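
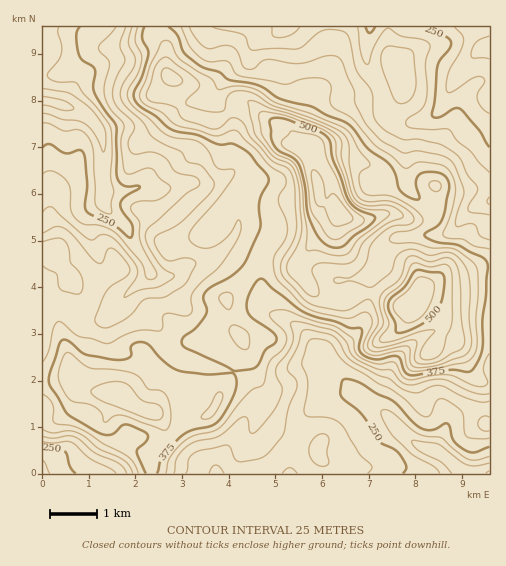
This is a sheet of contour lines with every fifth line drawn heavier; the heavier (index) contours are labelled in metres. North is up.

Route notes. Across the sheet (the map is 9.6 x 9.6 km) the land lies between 170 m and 565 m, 345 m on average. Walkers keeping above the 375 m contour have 31.6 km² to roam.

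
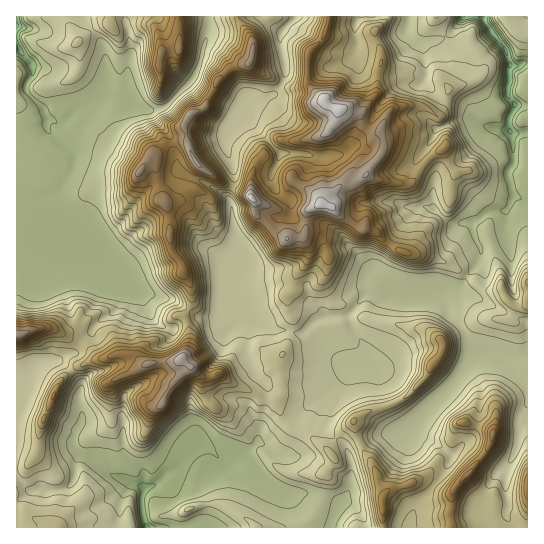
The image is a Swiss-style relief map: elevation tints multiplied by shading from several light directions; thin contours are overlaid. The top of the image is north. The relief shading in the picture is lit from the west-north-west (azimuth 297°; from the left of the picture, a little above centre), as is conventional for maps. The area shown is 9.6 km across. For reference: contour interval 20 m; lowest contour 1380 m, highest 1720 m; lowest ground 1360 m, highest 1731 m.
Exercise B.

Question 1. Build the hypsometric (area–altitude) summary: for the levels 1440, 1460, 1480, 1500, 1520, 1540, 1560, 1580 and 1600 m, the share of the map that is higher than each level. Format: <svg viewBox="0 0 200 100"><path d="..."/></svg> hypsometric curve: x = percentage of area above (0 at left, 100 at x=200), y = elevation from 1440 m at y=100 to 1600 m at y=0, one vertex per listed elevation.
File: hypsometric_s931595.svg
<svg viewBox="0 0 200 100"><path d="M194 100l-28-12-27-13-27-13-22-12-18-12-15-13-12-13-9-12"/></svg>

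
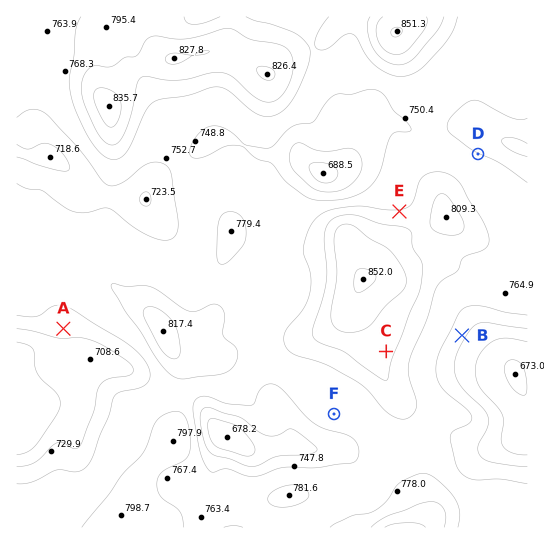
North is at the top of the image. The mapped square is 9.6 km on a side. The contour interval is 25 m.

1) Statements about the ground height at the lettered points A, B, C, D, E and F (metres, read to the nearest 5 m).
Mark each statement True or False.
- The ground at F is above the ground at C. False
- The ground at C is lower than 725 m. False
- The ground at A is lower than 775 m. True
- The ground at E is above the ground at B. True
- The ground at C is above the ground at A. True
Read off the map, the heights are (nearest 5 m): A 730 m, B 730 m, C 810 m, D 750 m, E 775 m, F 760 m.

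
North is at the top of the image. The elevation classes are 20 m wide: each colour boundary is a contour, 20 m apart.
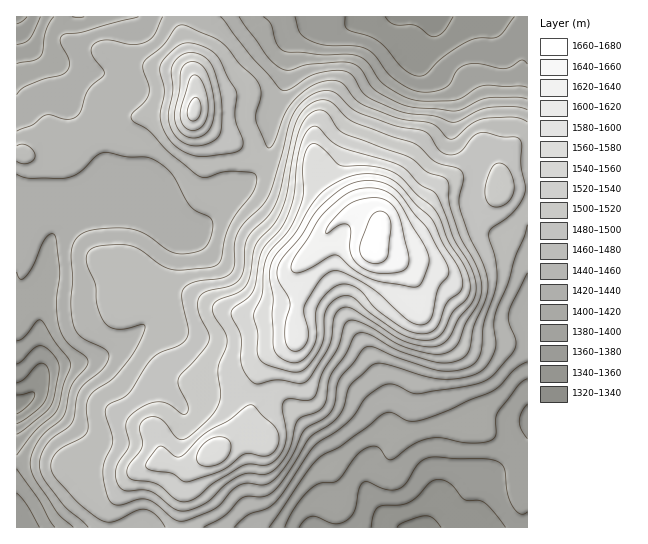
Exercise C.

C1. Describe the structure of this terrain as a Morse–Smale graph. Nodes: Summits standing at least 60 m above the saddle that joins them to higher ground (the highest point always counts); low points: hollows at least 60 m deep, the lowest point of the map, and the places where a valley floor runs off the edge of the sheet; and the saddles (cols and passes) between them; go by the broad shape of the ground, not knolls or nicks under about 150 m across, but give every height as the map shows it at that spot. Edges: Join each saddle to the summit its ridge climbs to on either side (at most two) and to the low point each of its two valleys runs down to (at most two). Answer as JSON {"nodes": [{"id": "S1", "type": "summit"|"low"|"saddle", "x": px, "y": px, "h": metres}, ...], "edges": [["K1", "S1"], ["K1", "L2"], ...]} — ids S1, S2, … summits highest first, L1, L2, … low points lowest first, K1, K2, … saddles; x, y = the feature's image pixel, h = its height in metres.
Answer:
{"nodes": [
{"id": "S1", "type": "summit", "x": 373, "y": 247, "h": 1672},
{"id": "S2", "type": "summit", "x": 194, "y": 111, "h": 1568},
{"id": "L1", "type": "low", "x": 423, "y": 527, "h": 1331},
{"id": "L2", "type": "low", "x": 17, "y": 405, "h": 1332},
{"id": "L3", "type": "low", "x": 434, "y": 17, "h": 1332},
{"id": "L4", "type": "low", "x": 17, "y": 17, "h": 1354},
{"id": "K1", "type": "saddle", "x": 263, "y": 163, "h": 1462},
{"id": "K2", "type": "saddle", "x": 94, "y": 133, "h": 1448}],
"edges": [["K1", "S1"], ["K1", "S2"], ["K1", "L3"], ["K1", "L2"], ["K2", "S1"], ["K2", "S2"], ["K2", "L2"], ["K2", "L4"]]}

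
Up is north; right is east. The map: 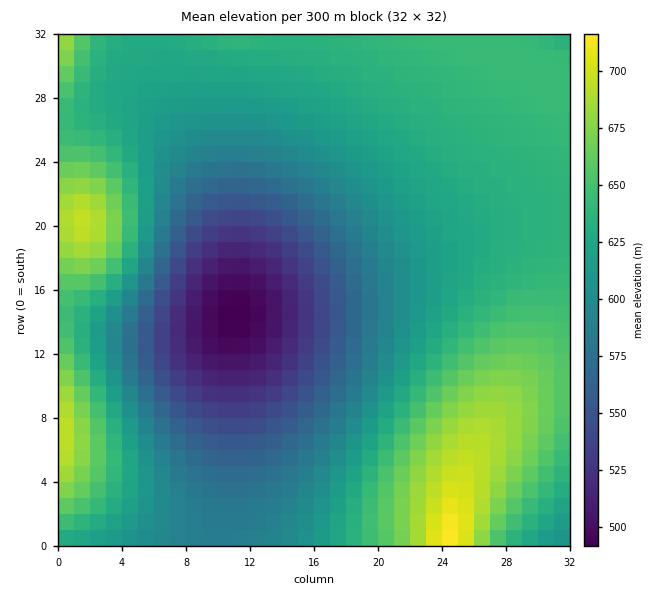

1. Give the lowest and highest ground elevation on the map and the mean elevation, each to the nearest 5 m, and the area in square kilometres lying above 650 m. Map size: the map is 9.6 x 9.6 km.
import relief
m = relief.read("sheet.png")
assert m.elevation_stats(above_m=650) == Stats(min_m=490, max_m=720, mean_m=615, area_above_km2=16.5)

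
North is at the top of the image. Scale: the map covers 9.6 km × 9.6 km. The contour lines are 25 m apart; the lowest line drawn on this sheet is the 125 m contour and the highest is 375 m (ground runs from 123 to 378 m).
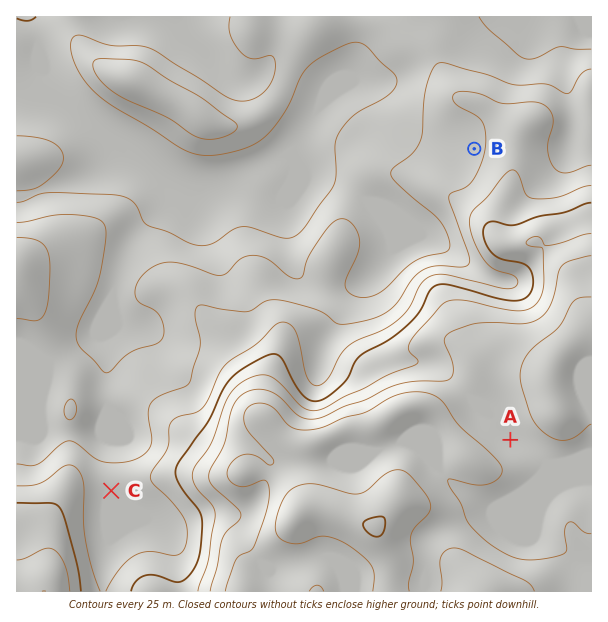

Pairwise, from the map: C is lower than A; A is higher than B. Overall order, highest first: A C B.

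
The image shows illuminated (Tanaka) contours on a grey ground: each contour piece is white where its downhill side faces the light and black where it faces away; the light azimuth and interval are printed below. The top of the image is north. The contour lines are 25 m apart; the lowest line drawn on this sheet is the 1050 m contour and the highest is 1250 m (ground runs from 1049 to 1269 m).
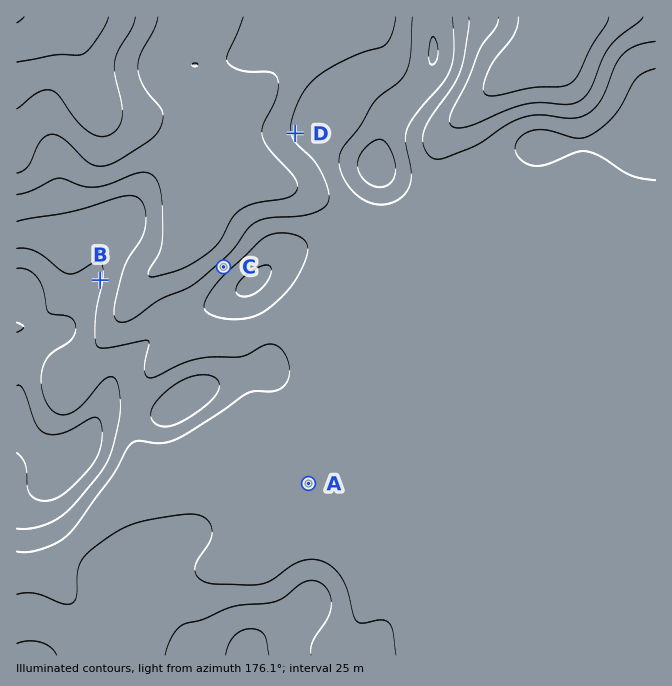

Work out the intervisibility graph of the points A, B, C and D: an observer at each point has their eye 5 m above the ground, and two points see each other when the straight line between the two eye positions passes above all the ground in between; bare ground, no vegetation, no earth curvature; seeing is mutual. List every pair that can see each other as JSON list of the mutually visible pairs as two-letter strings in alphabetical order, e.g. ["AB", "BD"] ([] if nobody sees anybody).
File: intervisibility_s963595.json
["BC", "BD", "CD"]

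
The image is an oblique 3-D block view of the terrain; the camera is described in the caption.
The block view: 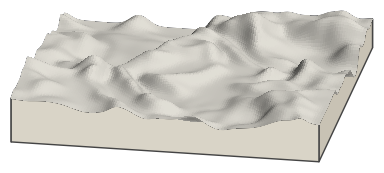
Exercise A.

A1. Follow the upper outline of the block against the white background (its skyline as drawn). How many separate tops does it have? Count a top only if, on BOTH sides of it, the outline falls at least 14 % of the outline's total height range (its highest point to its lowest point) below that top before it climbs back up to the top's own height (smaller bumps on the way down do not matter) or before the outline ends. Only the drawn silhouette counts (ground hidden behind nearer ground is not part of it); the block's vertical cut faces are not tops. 1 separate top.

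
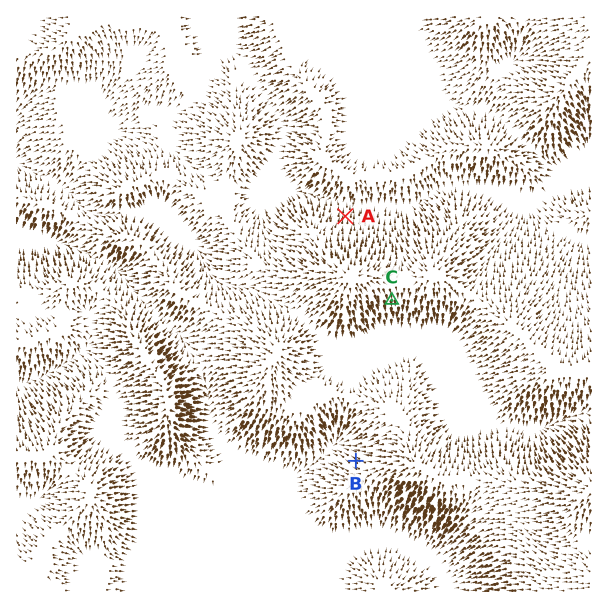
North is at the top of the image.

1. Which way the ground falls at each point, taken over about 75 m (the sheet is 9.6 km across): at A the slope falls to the N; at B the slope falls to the NW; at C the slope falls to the S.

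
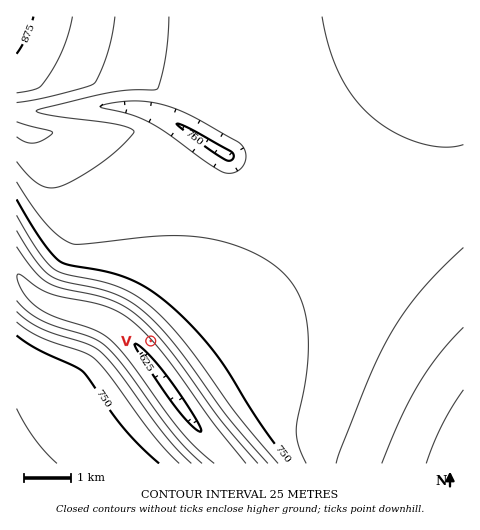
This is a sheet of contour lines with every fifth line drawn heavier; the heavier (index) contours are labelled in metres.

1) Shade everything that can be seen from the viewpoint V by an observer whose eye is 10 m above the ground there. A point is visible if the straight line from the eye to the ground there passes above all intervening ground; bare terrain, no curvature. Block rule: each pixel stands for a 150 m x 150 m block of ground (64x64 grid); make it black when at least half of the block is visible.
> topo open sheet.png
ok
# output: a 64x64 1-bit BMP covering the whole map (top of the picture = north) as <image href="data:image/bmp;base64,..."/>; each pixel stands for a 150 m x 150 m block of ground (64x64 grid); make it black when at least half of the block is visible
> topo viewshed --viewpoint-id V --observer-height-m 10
<image width="64" height="64" href="data:image/bmp;base64,Qk0+AgAAAAAAAD4AAAAoAAAAQAAAAEAAAAABAAEAAAAAAAACAAATCwAAEwsAAAIAAAAAAAAA////AAAAAAAAAA//AAAAAAAAH/4AAAAAAAAf/gAAAAAAAD/8AAAAAAAAf/gAAAAAAAB/+AAAAAAAAP/8AAAAAAAB//wAAAAAAAH//AAAAAAAA//8AAAAAAAH//gAAAAAAAf/8AAAAAAAD//gAAAAAAAf/+AAAAAAAD//wAAAAAAAf/+AAAAAABn//wAAAAAA///+AAAAAAD///4AAAAAAP///AAAAAAA///4AAAAAAD///AAAAAAAP//4AAAAAAA///AAAAAAAD//8AAAAAAAMf/gAAAAAAAB/4AAAAAAAAD/AAAAAAAAAHgAAAAAAAAAAAAAAAAAAAAAAAAAAAAAAAAAAAAAAAAAAAAAAAAAAAAAAAAAAAAAAAAAAAAAAAAAAAAAAAAAAAAAAAAAAAAAAAAAAAAAAAAAAAAAAAAAAAAAAAAAAAAAAAAAAAAAAAAAAAAAAAAAAAAAAAAAAAAAAAAAAAAAAAAAAAAAAAAAAAAAAAAAAAAAAAAAAAAAAAAAAAAAAAAAAAAAAAAAAAAAAAAAAAAAAAAAAAAAAAAAAAAAAAAAAAAAAAAAAAAAAAAAAAAAAAAAAAAAAAAAAAAAAAAAAAAAAAAAAAAAAAAAAAAAAAAAAAAAAAAAAAAAAAAAAAAAAAAAAAAAAAAAAAAAAAAAAAAAAAAAAAAAAAAAAAAAAAAAAAAAA=="/>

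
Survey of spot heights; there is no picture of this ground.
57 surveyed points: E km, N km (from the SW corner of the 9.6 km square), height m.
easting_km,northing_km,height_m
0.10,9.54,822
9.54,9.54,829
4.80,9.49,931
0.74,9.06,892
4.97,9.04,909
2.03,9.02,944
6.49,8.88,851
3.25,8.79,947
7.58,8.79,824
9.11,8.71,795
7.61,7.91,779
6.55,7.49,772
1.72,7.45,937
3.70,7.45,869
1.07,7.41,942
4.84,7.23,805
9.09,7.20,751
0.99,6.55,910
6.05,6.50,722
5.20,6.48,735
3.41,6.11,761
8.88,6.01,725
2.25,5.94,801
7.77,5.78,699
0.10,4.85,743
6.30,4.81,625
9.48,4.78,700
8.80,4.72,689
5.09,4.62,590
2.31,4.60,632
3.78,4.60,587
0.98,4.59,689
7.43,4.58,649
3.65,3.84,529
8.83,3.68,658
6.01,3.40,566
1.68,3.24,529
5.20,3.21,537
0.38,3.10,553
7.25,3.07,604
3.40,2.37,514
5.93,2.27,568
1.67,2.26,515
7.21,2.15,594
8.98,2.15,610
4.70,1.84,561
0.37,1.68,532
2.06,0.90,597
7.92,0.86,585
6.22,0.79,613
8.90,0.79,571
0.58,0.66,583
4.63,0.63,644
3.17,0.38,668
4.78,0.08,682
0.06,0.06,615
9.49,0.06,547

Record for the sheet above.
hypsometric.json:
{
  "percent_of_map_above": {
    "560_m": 85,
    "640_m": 56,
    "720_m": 40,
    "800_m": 26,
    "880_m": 15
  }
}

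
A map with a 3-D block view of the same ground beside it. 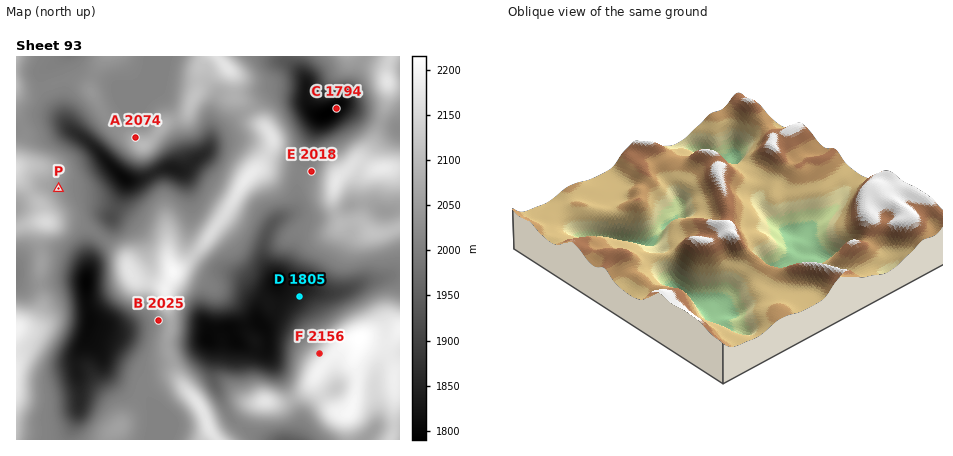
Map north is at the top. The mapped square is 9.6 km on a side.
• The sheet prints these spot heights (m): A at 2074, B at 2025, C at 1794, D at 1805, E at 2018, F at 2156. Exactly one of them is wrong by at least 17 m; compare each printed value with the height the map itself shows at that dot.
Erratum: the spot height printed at D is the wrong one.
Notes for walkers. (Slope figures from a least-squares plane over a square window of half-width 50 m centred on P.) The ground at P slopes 6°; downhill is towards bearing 88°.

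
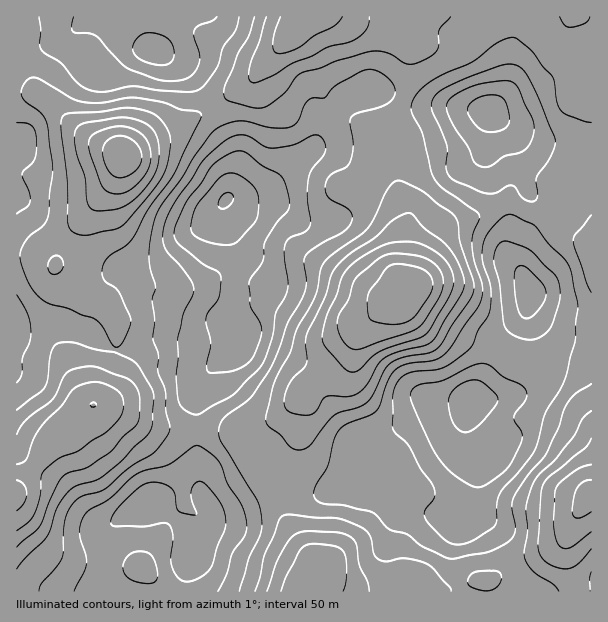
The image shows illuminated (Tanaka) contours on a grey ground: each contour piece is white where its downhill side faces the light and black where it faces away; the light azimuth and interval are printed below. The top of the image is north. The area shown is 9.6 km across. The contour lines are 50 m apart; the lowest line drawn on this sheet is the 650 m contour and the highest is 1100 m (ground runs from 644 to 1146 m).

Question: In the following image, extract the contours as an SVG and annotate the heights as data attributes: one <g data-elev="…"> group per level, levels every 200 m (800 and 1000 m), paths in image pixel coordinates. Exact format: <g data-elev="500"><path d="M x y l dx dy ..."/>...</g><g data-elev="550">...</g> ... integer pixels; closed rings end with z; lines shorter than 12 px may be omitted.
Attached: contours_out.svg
<g data-elev="800"><path d="M74 591l10-19 2-8 0-9-7-22 2-11 5-9 5-4 19-10 26-25 10-4 22-5 24-18 5-2 13 8 9 9 9 23 14 21 4 15-1 13-12 18-6 22-9 17"/><path d="M138 582l14 1 4-2 1-3 0-8-3-10-4-6-4-2-8-1-6 2-6 5-3 6 0 6 3 6z"/><path d="M452 544l-10-7-13-13-4-6 0-8 10-13-1-8-3-7-11-14-12-23-15-15 0-37 4-10 7-8 9-3 22-2 9-3 19-13 9-9 6-15 10-15 3-9-1-21-8-27 2-16 4-9 10-12 8-6 6 0 24 12 12 16 15 14 6 8 9 40-3 36-10 39-20 33-10 37-17 23-16 16-3 6-2 8 0 17-2 5-25 17-9 2z"/><path d="M194 414l-9-4-5-6-4-27 2-20 0-21 5-22 10-18 1-8-5-10-21-25-4-7-1-15 5-16 8-15 15-20 12-19 16-16 11-7 7-3 9 0 18 11 9 2 20-3 19-10 6 0 5 5 3 9-3 7-11 14-4 9-1 19 3 26-4 7-16 7-5 6-1 11 4 24 0 9-3 9-9 15-3 24-9 24-6 10-25 25-33 19z"/><path d="M530 201l-8-3-9-12-6 0-12 7-9 0-29-11-7-5-4-9 1-18 0-6-15-36 1-9 5-7 26-13 39-14 12 0 9 6 14 25 17 45-5 17-13 19 0 21-3 3z"/><path d="M217 17l-5 4-14 5-4 4 0 6 6 21-1 8-4 7-10 7-15 2-14-2-30-12-30-31-7-3-16-1-1-5 2-10"/></g><g data-elev="1000"><path d="M343 591l3-7 1-12-1-12-2-8-3-3-6-3-21-2-9 2-5 5-14 25-5 15"/><path d="M17 531l12-9 6-9 5-16 1-20 3-6 13-12 22-9 32-22 8-9 3-6 2-11-3-7-8-8-14-5-10 1-14 5-4 4-10 15-15 13-7 9-6 11-7 20-9 4"/><path d="M591 465l-15 5-19 16-2 8-1 27 2 19 2 5 5 3 4 1 5-2 19-15"/><path d="M348 371l5 1 4-1 14-14 9-6 40-13 8-6 20-33 6-15-1-8-2-7-5-8-6-6-12-8-11-4-9-1-15 0-10 3-16 9-11 7-10 9-4 8-6 18-9 19-5 23 4 10z"/><path d="M94 210l20 0 12-5 14-11 13-17 5-15 1-18-4-12-9-8-14-5-13-1-35 5-4 2-4 4-2 6 1 11 3 12 7 19 2 24 3 6z"/><path d="M280 17l-5 15-2 12 1 7 5 3 11-3 10-4 15-12 19-9 8-9"/></g>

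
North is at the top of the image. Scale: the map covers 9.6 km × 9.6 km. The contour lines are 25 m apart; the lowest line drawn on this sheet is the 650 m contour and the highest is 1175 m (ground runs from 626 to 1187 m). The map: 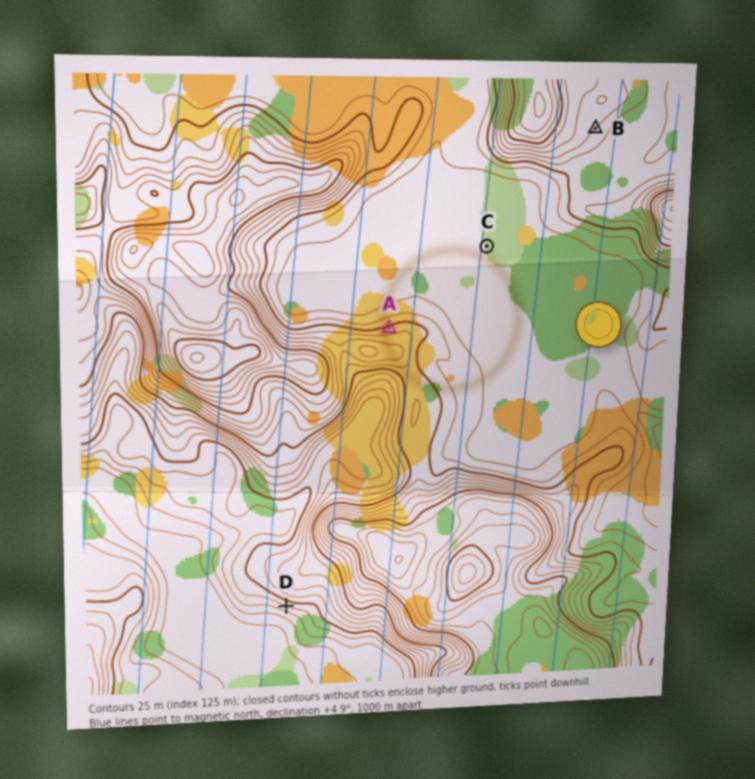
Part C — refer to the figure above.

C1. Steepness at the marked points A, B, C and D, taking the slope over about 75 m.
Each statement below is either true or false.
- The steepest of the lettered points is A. false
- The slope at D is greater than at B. true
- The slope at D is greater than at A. true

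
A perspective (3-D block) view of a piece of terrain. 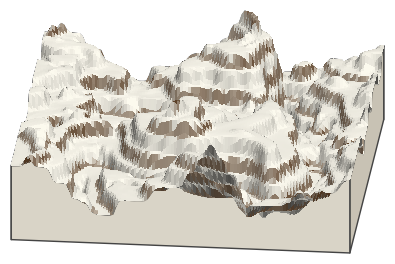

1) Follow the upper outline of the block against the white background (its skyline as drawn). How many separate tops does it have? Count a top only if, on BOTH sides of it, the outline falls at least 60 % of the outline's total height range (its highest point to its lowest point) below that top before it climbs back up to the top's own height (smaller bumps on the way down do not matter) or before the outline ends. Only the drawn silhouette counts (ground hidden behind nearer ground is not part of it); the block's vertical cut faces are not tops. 0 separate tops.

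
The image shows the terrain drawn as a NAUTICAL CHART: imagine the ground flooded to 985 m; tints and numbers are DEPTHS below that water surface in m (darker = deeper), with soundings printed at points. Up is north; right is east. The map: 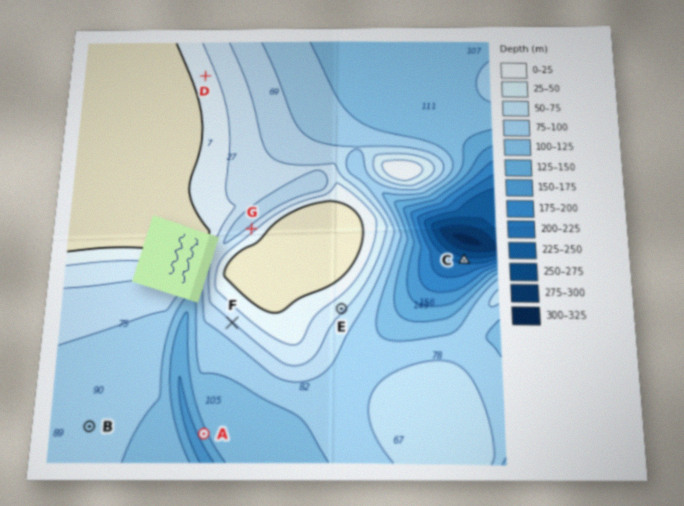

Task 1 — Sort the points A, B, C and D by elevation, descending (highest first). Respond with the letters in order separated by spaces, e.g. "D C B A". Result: D B A C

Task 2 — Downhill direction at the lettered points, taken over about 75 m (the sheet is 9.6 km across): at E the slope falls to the SE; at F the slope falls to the SW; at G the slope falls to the NW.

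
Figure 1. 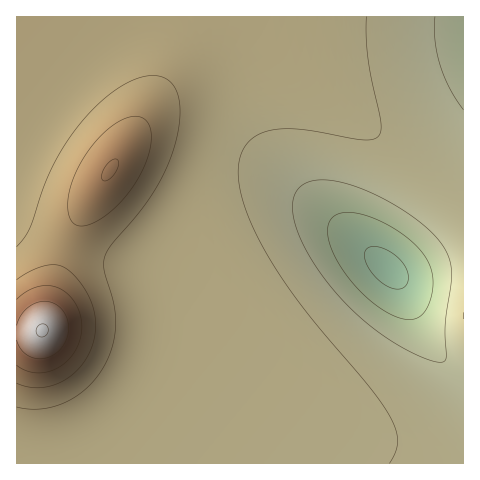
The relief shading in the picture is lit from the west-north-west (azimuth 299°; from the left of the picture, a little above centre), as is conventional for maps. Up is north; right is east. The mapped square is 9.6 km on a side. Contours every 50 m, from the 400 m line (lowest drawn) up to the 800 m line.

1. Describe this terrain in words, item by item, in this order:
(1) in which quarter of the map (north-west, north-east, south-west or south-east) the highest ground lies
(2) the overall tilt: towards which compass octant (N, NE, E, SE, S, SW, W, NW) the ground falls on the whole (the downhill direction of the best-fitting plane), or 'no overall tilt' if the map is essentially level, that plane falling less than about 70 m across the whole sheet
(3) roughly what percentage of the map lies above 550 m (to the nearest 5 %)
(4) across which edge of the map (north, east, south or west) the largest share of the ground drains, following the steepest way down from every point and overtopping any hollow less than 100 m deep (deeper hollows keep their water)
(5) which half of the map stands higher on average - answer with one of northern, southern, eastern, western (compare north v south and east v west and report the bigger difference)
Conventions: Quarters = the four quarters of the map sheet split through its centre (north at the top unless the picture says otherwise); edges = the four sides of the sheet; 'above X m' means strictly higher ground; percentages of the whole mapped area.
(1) The highest ground is in the south-west quarter.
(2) On the whole the ground falls towards the east.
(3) About 70 % of the map lies above 550 m.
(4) Drainage is mainly to the east: more ground falls towards that edge than towards any other.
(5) Taken as a whole, the western half is higher than the eastern.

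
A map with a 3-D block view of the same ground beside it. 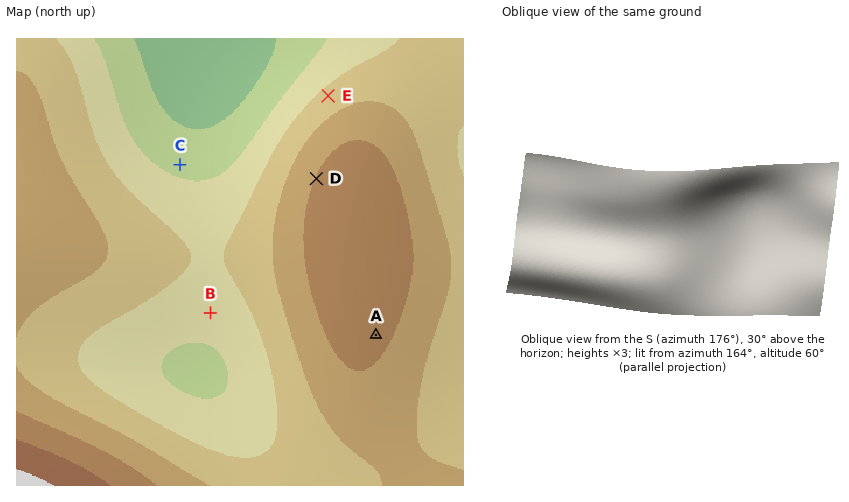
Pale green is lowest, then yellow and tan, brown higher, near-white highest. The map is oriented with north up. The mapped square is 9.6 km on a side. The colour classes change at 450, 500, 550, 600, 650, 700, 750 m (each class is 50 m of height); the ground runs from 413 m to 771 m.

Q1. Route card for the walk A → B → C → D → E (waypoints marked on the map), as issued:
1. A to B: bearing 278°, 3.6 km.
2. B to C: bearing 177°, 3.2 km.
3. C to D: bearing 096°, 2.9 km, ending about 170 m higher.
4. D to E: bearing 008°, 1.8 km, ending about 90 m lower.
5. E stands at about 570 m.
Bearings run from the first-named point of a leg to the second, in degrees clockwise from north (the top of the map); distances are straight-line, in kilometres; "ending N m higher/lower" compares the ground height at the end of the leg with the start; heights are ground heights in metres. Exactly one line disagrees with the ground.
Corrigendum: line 2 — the bearing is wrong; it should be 348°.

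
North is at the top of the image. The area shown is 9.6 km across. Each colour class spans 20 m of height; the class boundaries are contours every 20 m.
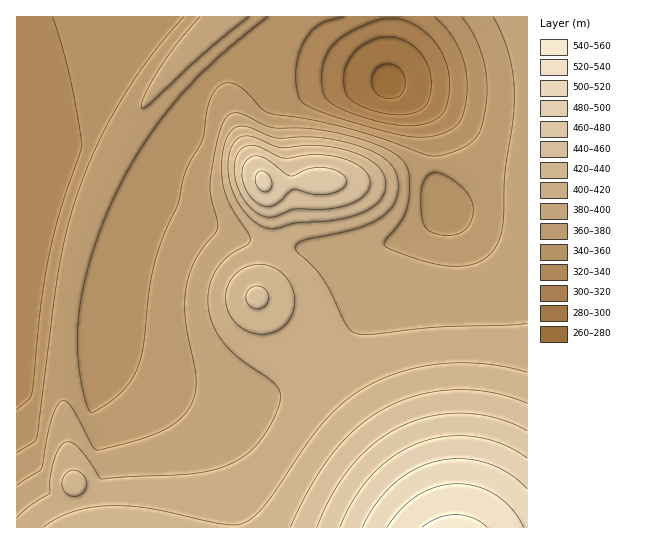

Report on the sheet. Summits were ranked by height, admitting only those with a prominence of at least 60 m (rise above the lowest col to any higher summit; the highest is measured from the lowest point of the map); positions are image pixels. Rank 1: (263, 181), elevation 485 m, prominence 81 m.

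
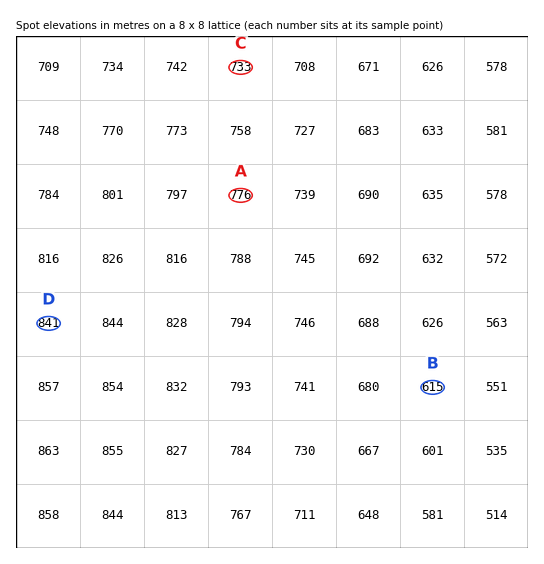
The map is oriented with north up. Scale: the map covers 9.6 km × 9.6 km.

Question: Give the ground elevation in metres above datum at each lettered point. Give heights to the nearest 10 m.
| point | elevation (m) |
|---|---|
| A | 780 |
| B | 620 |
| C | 730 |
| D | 840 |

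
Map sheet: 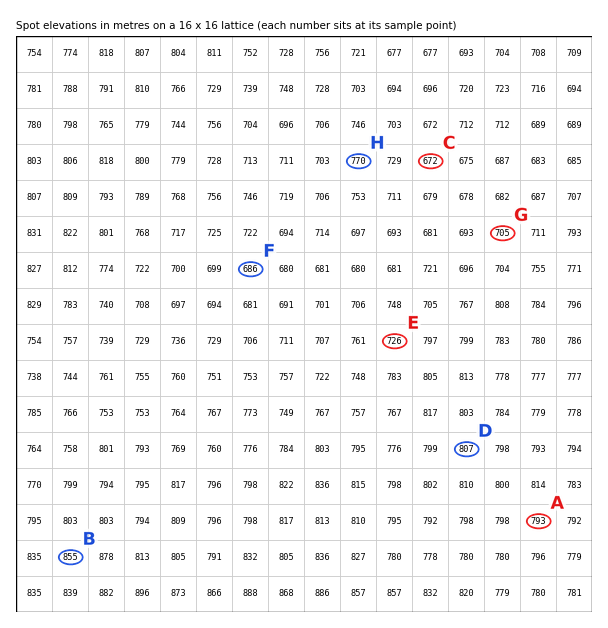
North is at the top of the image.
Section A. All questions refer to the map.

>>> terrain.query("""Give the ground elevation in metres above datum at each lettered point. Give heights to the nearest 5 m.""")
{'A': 795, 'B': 855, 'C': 670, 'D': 805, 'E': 725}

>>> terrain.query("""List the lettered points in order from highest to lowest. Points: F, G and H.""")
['H', 'G', 'F']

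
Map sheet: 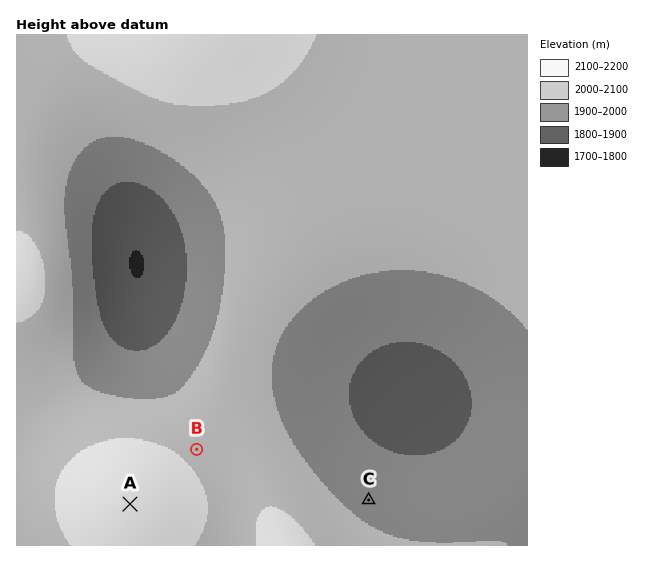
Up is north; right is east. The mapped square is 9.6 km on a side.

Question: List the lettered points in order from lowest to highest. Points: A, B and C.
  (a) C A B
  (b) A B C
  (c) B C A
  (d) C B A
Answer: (d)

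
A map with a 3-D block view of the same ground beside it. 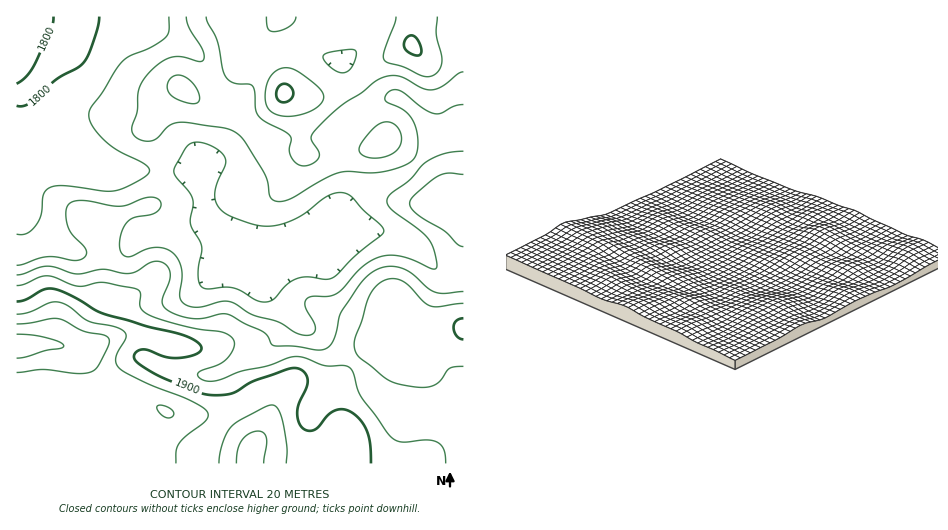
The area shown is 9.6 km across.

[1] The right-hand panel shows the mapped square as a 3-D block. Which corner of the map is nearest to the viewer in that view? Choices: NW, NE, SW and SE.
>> SE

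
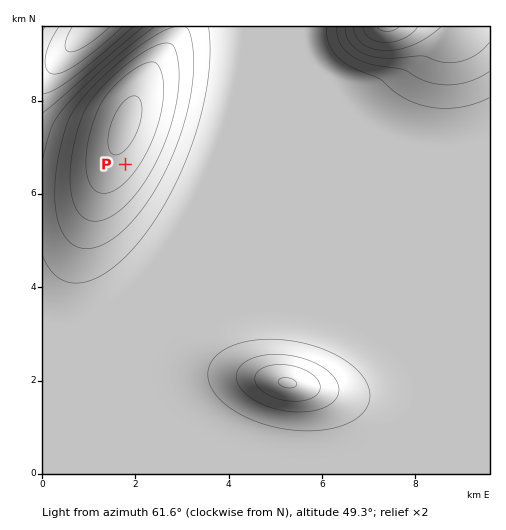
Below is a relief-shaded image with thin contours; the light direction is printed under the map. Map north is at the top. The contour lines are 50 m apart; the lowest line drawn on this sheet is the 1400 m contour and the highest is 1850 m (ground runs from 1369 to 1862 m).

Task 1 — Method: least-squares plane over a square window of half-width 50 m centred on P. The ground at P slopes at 6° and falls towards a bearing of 136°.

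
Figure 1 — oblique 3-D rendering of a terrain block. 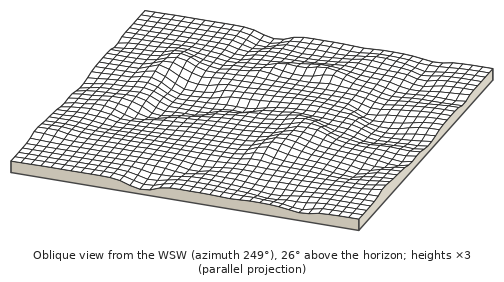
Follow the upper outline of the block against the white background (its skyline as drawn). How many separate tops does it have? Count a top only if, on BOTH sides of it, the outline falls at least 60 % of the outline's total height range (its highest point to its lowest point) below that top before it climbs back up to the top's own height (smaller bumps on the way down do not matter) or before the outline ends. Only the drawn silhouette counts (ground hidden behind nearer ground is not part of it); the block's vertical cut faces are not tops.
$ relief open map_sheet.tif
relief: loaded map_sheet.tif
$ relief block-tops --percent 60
0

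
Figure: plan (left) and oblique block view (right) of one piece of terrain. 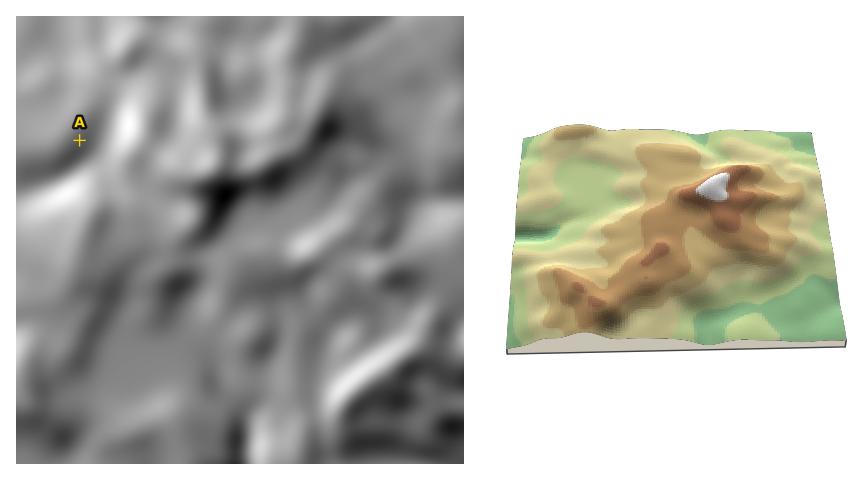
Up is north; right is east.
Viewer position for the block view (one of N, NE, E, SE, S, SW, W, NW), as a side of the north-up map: E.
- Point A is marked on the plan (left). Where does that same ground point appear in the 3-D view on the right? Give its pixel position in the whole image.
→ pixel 734 153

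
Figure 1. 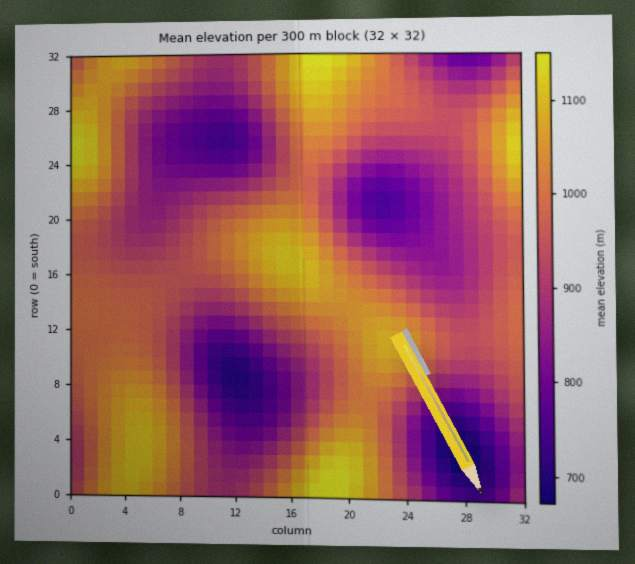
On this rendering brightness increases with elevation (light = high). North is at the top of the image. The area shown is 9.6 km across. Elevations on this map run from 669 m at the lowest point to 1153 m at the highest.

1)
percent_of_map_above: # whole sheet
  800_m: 88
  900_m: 66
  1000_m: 31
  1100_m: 6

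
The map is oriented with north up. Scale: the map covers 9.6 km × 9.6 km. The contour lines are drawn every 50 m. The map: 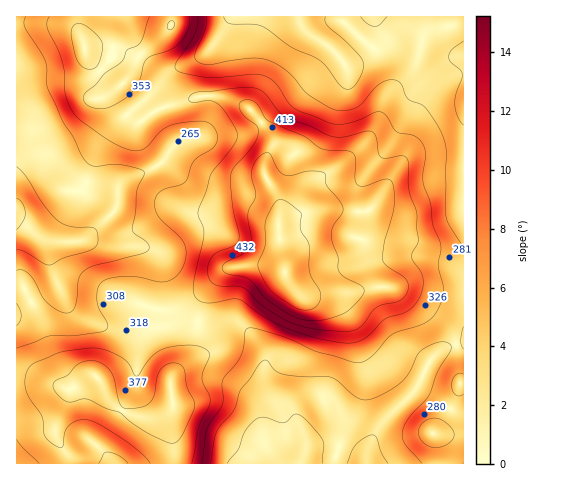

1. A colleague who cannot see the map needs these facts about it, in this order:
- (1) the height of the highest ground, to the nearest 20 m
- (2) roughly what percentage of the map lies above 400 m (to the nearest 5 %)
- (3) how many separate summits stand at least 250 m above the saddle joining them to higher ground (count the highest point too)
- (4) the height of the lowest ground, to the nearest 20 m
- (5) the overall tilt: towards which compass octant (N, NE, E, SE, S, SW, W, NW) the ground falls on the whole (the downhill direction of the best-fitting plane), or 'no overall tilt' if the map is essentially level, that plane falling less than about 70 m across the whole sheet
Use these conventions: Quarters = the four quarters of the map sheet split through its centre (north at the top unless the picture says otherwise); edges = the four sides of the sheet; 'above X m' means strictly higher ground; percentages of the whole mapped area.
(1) The highest ground is at about 540 m.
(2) About 15 % of the map lies above 400 m.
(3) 1 summit rises at least 250 m above its surroundings.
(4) The lowest point is down at roughly 140 m.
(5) On the whole the map has no overall tilt.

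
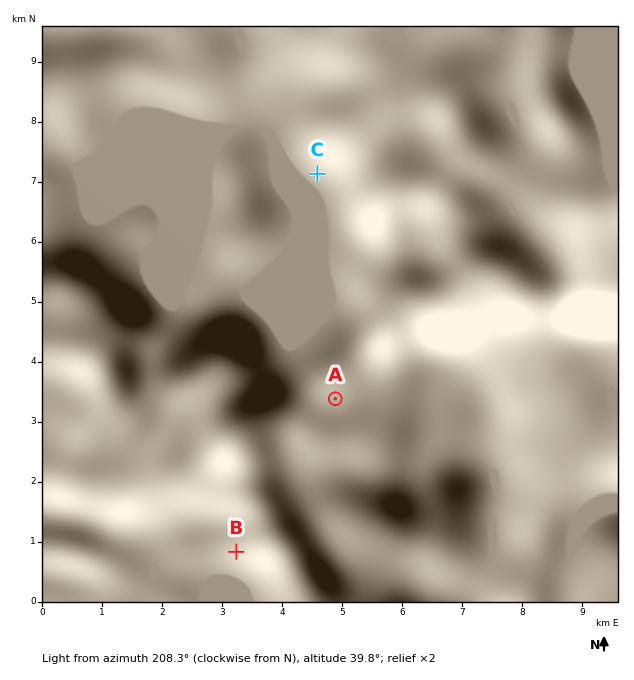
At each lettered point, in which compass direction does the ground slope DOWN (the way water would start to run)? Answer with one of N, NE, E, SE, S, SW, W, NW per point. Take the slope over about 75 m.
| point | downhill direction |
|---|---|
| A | SE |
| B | SW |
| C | SW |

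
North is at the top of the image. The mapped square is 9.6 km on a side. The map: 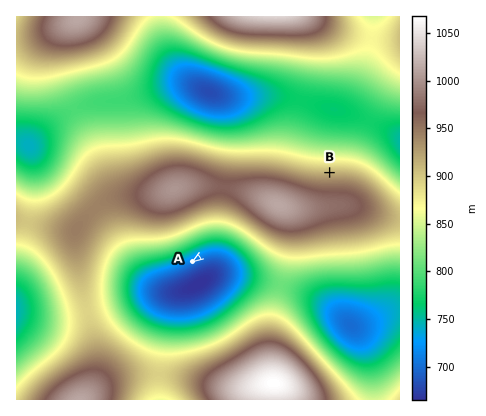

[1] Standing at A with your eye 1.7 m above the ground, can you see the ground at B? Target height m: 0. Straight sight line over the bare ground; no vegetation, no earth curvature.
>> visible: false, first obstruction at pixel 220 244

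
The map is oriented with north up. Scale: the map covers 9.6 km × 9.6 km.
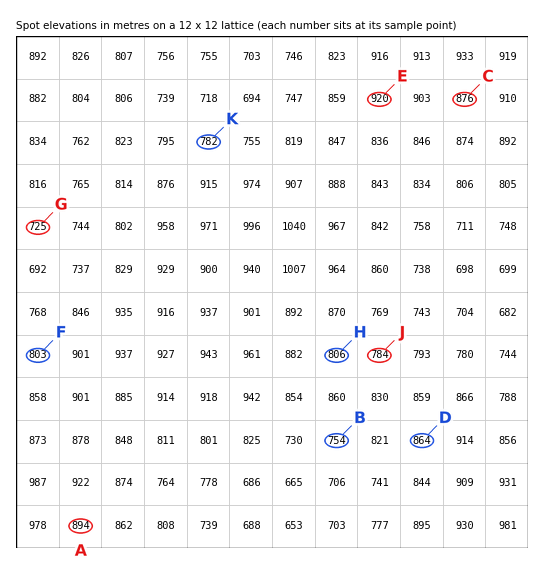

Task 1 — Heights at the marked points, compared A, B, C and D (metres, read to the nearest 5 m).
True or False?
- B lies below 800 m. True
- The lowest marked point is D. False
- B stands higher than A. False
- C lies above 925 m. False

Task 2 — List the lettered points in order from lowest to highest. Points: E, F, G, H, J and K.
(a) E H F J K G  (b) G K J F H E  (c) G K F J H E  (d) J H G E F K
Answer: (b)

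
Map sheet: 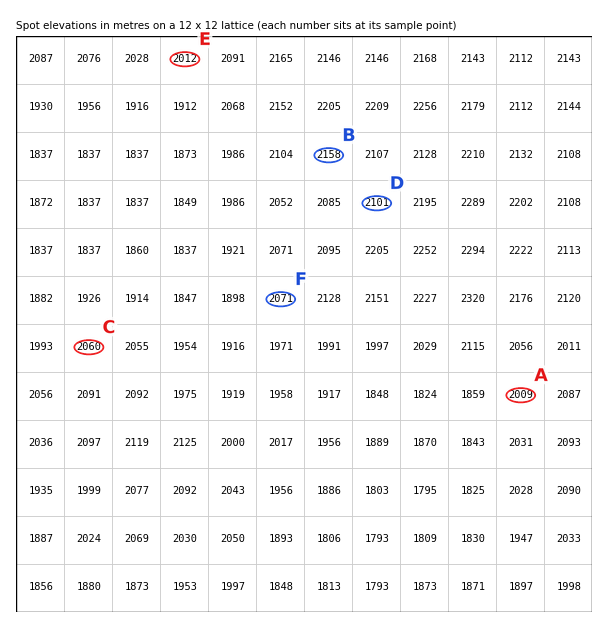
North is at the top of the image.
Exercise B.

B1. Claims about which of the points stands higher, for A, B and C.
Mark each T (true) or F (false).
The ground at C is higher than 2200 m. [F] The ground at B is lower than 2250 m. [T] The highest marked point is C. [F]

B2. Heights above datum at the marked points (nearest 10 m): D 2100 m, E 2010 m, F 2070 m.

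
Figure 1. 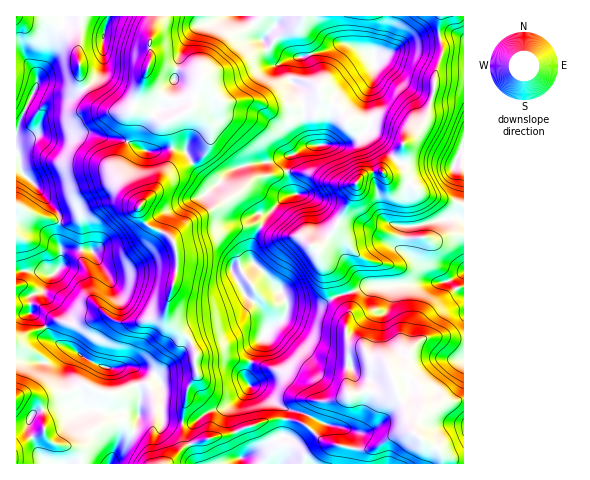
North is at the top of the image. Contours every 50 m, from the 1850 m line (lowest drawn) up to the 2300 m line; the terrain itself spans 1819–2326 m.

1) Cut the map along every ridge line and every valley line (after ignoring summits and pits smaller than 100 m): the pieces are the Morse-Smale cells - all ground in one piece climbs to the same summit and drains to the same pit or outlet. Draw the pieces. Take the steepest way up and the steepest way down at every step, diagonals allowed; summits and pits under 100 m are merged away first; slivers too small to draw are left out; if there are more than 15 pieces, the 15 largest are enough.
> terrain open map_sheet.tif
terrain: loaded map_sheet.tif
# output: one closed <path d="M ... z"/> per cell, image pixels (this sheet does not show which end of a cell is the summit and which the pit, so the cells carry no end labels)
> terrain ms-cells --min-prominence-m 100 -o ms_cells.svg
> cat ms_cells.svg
<path d="M286 171l-34 8-14 14-45 26-21 18 5 19 0 13-9 32-1 14 9 13 14 12 6 13-1 11 2 7-11 22-4 34 0 22 10-6 36-8 41-15 17-1 0-9-3-3-7-4-16-14-10-3-4-5 7-28 15-25 0-7-7-13-14-10-15-26 9-2 12-7-2-5 0-10 12-27 22-24 10-3-5-5z"/><path d="M246 16l-91 1-5 23 0 22-20 50 2 19-13 34 1 10 3 7 17 24 28-31 33-18 8-10 2-21-9-11-11-6 10-30 23 23 31-2 14 7 34-2-6-17-7-7-2-6-1-8 4-8-15 5-10-15-6-17z"/><path d="M440 16l-193 1 13 15 6 17 10 15 15-5-4 8 1 8 2 6 7 7 7 18 12-5 5-5 2 4 14 6 11 15 29-1 25 8 2 4 0 11 18-18 12-31 1-19 7-20 0-12-4-11z"/><path d="M116 199l-25 6-9 5-6 8-7 3-10 1-2 17 5 11 0 14-3 5-11 9-5 12-13 7 0 16 8 4 7 9 11-6 22 4 26-9 13 7 16 1 26-6 6-5 12-43 0-13-3-14-7-8-19-8-4-4-5-16z"/><path d="M381 171l-14 3-8 5-23 48-9 12-8 8-4 1 4 9 21 17 11 18 18-6 77-4 10-6-1 4 1 7 7 8 1-91-40-10-18-14-18-3z"/><path d="M364 351l-9 1-7 4-2 21 2 18-1 1-15 5-14 0-13 23-12-4-7 0-3 16-42 22-1 5 201 1 1-11-2-4-19-9-7-8 8-23 0-12-4-13-9-8-16 3-5-15-4-4-13-2z"/><path d="M201 79l-10 30 11 6 9 11-2 21-8 10-33 18-30 33 6 14 4 4 19 8 5 5 17-18 46-25 17-17 33-7 3-14 3-3 17-9 6-1-5-5-5-15 0-17-2-2-33 1-14-7-31 2z"/><path d="M85 88l-15 8-14 2-9 0-13-6-18 39 0 33 5 2 2 8 14 13 21 26 1 8 3 1 14-4 6-8 23-10 11-1 24 7-17-24-4-13 1-9 12-29 0-21-15 2-12-3-13-11z"/><path d="M297 171l-10 1 3 17 5 5-10 3-17 17-14 24-3 10 0 10 2 5-12 7-9 2 15 26 9 5 10 12 2 6-1 9 17-12 4-13 32 0 13-7-3-7-4-20-9-21-5-4 7 1 12-13 25-46-1-4-25-1-19-9z"/><path d="M334 298l-14 7-32 0-4 13-18 14-13 21-7 28 4 5 10 3 16 14 7 4 3 3 0 10 7 0 12 4 13-23 19-1 11-5-2-12 2-27 3-3 13-2 1-2-5-4-9-1-4-4 0-26z"/><path d="M137 385l-24 9-10-1-21-8-12 7-15 1-8 3-9 0-5-2-15 2-2 2 0 65 93 1 6-13 13-10 9-16 3-30z"/><path d="M455 277l-9 5-77 4-16 5-2 2 1 8-2 14-4 8 1 17 4 4 11 2 9 12 13 2 4 4 4 11 8-3 6-5 6-19 13-10 22-1 16 3 1-45-8-8z"/><path d="M463 16l-22 0-1 2-2 14 4 11 0 12-7 20-1 19-6 19-8 16-17 15 3 15-3 9-5 4-12 3 5 3 15 2 18 14 36 10 4-1z"/><path d="M321 96l-5 5-13 5 1 19 5 15 5 5-6 1-17 9-3 3-1 13 24 3 25 10 19 0 12-10 9-3 6 1 17-19 5-14-1-9-8-6-18-4-29 1-11-15-14-6z"/><path d="M179 331l-1 10-13 13-10 20 6 8-13 5-7 6-4 32-9 16-13 10-5 13 57 0 15-16 0-21 4-34 11-22-2-7 0-15-5-9z"/>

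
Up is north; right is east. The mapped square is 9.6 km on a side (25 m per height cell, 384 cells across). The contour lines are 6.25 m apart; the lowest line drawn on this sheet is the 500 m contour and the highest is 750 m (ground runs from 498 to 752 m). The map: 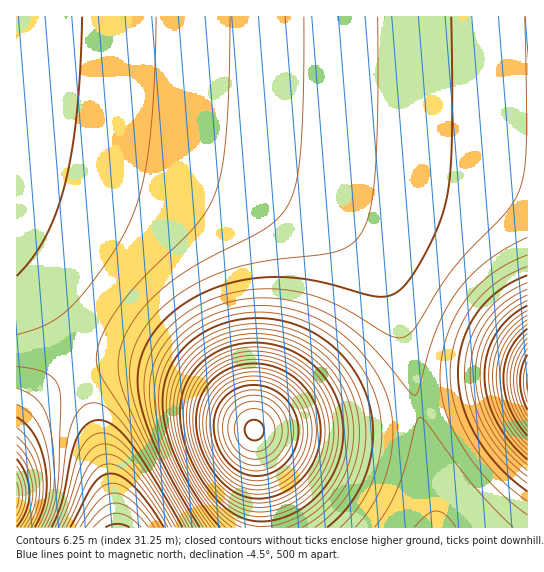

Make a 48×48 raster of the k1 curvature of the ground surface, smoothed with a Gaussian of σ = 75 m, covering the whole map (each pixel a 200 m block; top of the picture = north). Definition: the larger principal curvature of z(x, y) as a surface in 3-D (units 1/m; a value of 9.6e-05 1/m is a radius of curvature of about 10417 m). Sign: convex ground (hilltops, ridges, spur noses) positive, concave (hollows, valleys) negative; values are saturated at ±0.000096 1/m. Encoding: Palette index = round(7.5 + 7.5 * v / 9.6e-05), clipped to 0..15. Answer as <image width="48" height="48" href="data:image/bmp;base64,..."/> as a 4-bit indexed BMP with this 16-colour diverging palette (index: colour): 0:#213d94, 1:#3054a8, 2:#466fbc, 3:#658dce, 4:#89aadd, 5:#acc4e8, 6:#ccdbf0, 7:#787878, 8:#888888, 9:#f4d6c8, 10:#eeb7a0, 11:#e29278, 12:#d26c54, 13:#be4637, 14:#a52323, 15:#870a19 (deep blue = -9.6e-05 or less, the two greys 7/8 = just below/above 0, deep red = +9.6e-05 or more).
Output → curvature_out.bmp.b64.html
<image width="48" height="48" href="data:image/bmp;base64,Qk32BAAAAAAAAHYAAAAoAAAAMAAAADAAAAABAAQAAAAAAIAEAAATCwAAEwsAABAAAAAAAAAAlD0hAKhUMAC8b0YAzo1lAN2qiQDoxKwA8NvMAHh4eACIiIgAyNb0AKC37gB4kuIAVGzSADdGvgAjI6UAGQqHAP3Lqph3d3ZnnO/+3LqqmZmIiIh3d3eIiP/supiHd3d3nO//7cu6qZmIiIh3d3iIiP/tuph3d3d4rO//7cy7qpmYiIh3d3iIiP/tuph3d4iJrO///tzLuqmZiIh3d4iIiP/suph3eIiZrf///u3Mu6mZiIh3d4iIme7cuZiIiImavf///+3cu6qZiIh3eIiJmd3cupiIiJqrvf////7cy6qZiIiIiIiZmszLupiImaq83f////7dy7qZmIiIiImZq7zLupmZmqvN3v////7ty7qZmIiIiJmau7u7qpmZqrzN7/////7ty7qpmIiIiJmrvKq6qpmaqrze//////7ty7qZmIiIiZqrzZqqqpmaq7ze7////+7dy7qZmIiImZq83pmqqZmaq7ze7////+7cy6qZmIiImaq875mZmZmaq7zN7u/+7u3Mu6qZiIiImavN74iZmZmZqrvM3e7u3dzLuqmZiIiImavN74iIiJmZmqu8zN3d3My7qqmYiIiImavN74iIiIiZmaq7vMzMzLu6qpmIiIiImavN74iIiIiImZqqu7u7u7uqqZmIiIiImavN7oiIiIiIiZmaqqqqqqqpmZiIiHiIiaq83YiIeIiIiJmZmaqqqqmZmYiIh3eIiZq7zId3d3iIiIiZmZmZmZmZmIiId3eIiZmqu3d3d3eIiIiIiZmZmZmYiIiId3eIiJmaqnd3d3eIiIiIiIiIiIiIiIiHd3d4iImZqnd3d3d4iIiIiIiIiIiIiIiHd3d4iIiZmXd3d3d4iIiIiIiIiIiIiIiHd3d4iIiImXd3d3d3iIiIiIiIiIiIiIh3d3d4iIiIiHd3d3d3eIiIiIiIiIiIiIh3d3d4iIiIiHd3d3d3eIiIiIiIiIiIiIh3d3d4iIiIiId3d3d3d4iIiIiIiIiIiIh3d3d4iIiIiIh3d3d3d3iIiIiIiIiIiIh3d3d4iIiIiIh3d3d3d3eIiIiIiIiIiIh3d3d3iIiIiIiHd3d3d3d4iIiIiIiIiIh3d3d3iIiIiIiId3d3d3d3iIiIiIiIiIh3d3d3eIiIiIiIh3d3d3d3eIiIiIiIiIh3d3d3d4iIiIiIiId3d3d3eIiIiIiIiIiHd3d3d3iIiIiIiIiHd3d3d4iIiIiIiIiHd3d3d3eIiIiIiIiIh3d3eIiIiIiIiIiId3d3d3d3iIiIiIiIiIiIiIiIiIiIiIiIiHd3d3d3eIiIiIiIiIiIiIiIiIiIiIiIiIiHd3d3iIiIiIiIiIiIiIiIiIiIiIiIiIiIiIiIiIiIiIiIiIiIiIiIiIiIiIiIiIiIiIiIiIiIiIiIiIiIiIiIiIiIiIiIiIiIiIiIiIiIiIiIiIiIiIiIiIiIiIiIiIiIiIiIiIiIiIiIiIiIiIiIiIiIiIiIiIiIiIiIiIiIiIiIiIiIiIiIiIiIiIiIiIiIiIiIiIiIiIiIiIiIiIiIiIiIiIiIiIiIiIiIiIiIiIiIiIiIiIiIiIiIiIiIiIiIiIiIiIiIiIiIiIiIiIiIiIiIiIiIiIiIiIiIiA=="/>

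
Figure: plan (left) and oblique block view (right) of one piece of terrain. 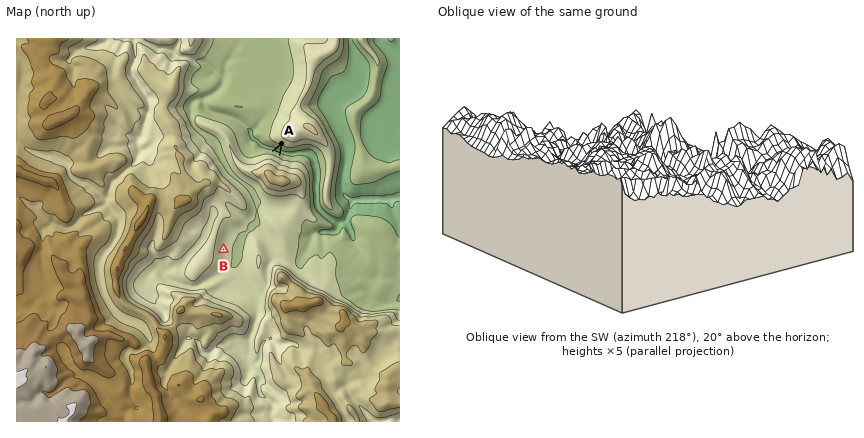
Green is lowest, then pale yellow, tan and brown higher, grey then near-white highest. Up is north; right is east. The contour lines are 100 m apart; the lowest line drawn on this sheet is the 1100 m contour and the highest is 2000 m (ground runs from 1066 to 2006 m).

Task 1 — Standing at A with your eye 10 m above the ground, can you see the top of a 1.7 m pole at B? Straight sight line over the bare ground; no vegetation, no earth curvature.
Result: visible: false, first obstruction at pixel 274 158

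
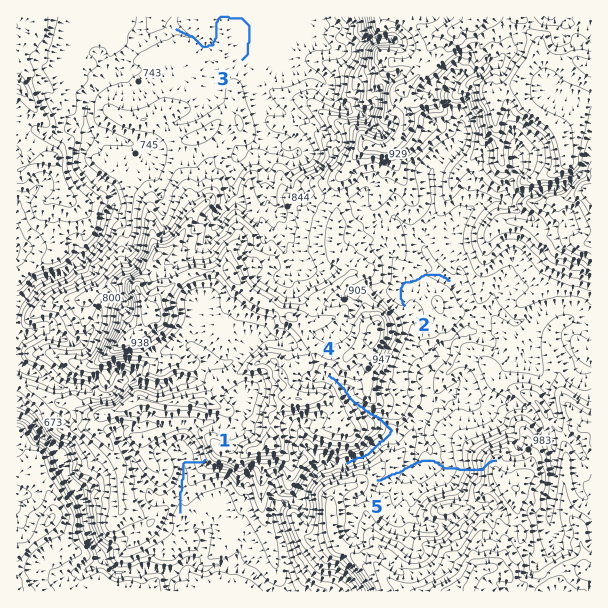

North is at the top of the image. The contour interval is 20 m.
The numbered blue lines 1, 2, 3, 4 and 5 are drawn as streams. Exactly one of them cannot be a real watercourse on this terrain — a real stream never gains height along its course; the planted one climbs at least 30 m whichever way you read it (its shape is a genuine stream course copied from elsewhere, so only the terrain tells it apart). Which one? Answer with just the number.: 5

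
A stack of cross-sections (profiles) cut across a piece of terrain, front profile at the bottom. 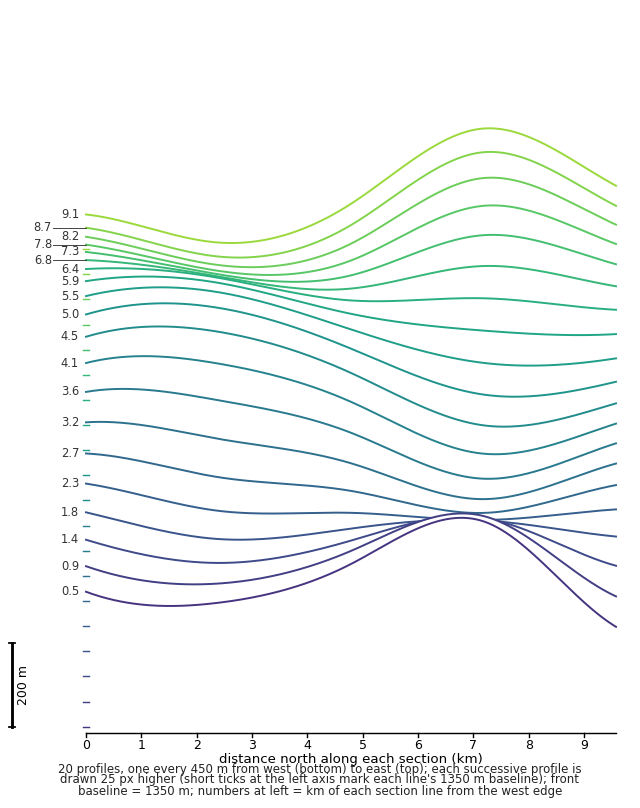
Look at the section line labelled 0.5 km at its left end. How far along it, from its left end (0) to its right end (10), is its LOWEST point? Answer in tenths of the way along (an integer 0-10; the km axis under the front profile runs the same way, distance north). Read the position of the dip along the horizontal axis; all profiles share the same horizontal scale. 10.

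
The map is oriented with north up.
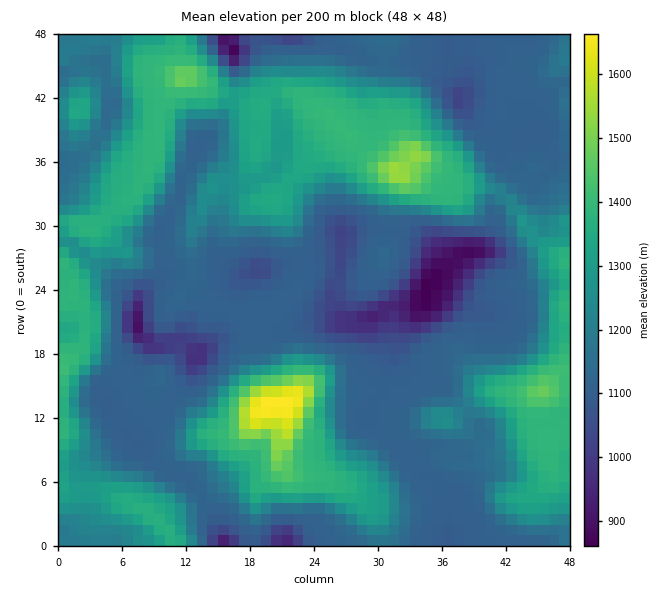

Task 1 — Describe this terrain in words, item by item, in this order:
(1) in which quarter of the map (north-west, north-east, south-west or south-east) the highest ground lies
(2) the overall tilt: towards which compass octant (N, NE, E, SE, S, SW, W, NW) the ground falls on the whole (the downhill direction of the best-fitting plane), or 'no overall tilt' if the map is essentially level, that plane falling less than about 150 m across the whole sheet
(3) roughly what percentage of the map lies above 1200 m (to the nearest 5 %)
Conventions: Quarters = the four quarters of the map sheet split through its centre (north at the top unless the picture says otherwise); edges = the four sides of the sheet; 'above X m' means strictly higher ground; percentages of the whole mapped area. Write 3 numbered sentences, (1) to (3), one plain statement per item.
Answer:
(1) The highest ground is in the south-west quarter.
(2) On the whole the map has no overall tilt.
(3) About 45 % of the map lies above 1200 m.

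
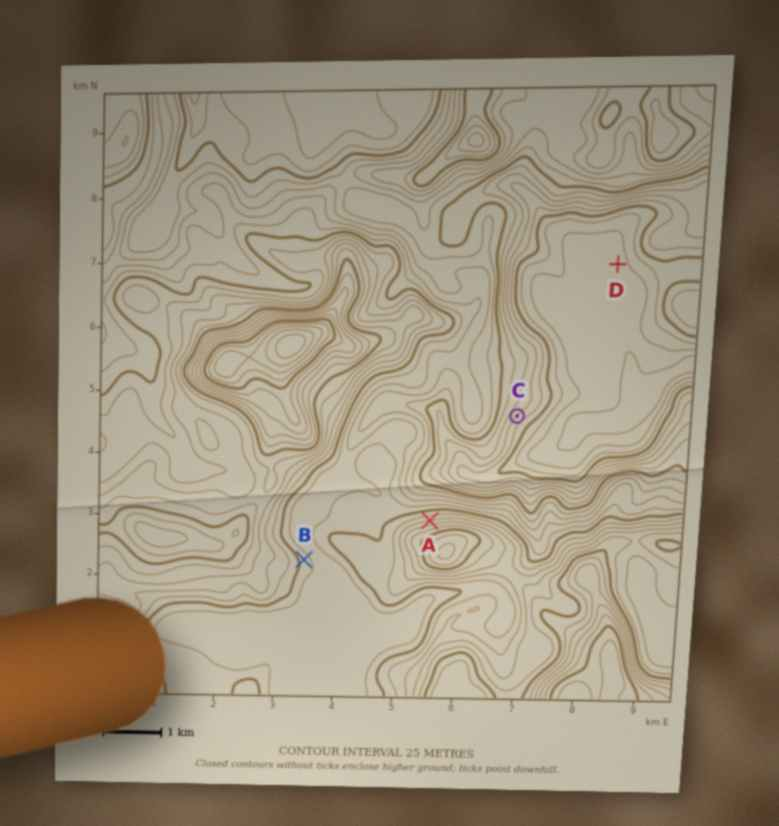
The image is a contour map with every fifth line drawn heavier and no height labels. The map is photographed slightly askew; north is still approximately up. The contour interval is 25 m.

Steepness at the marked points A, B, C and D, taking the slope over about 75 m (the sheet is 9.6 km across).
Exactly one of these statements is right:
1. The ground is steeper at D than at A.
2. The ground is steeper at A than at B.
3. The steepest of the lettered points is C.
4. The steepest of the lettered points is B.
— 2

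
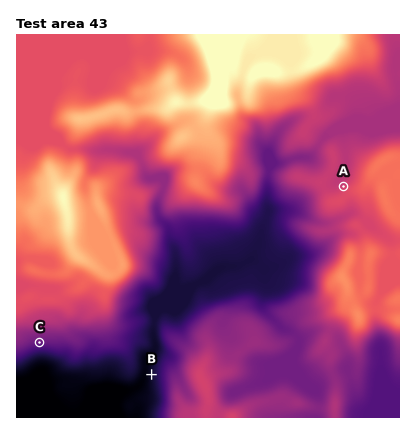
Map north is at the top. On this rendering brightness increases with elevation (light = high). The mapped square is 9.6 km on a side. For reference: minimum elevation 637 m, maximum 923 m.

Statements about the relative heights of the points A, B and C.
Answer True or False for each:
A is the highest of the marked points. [True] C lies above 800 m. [False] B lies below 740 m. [True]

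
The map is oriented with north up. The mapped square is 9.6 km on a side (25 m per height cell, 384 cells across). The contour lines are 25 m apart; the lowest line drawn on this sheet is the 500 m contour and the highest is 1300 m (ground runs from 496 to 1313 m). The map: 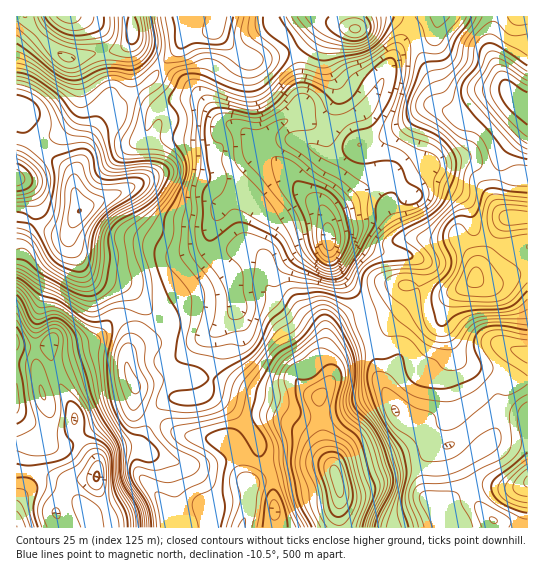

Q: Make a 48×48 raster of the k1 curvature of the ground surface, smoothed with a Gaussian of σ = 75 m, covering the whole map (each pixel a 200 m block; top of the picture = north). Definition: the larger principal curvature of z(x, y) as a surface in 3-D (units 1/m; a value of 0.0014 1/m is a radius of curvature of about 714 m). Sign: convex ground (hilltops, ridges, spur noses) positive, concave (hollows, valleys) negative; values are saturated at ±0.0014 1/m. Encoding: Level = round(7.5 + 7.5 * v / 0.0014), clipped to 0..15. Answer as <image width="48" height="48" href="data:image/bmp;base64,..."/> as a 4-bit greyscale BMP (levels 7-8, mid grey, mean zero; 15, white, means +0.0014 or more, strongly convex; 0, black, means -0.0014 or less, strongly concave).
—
<image width="48" height="48" href="data:image/bmp;base64,Qk32BAAAAAAAAHYAAAAoAAAAMAAAADAAAAABAAQAAAAAAIAEAAATCwAAEwsAABAAAAAAAAAAAAAAABEREQAiIiIAMzMzAERERABVVVUAZmZmAHd3dwCIiIgAmZmZAKqqqgC7u7sAzMzMAN3d3QDu7u4A////ALl3iKt3Zr/IeYjPmImJq923eaiHd3nMzLlWecqGVs+4iXefx2ibrOvIeqiHd53surt3m8q5eP+ZmpeN12i6jPvMmYVneKy3Z6ypm6err/uImZmcyZm4bPut2mVniKuXZ4qoeZR779h4d3m9y5ioj/l53KmqmJmYd4mZiZVq/5iHd3m7mYmqv/h5uqq8y5ial4maqoZZ/WiYd4qpeImqztmKqJiInMqau6qqu6da+2eZmrupd2mqu8ubqZh3Z6u5q5mamsqK+Ym93cuodoupqpqsmJiJiImqmZmch6ua66vMu6qpibuIqpq7d4iJqYiah4m9hWib66uod4mpq6l5y7qqdoh3mYeKlorsh3mr3Jh3dmeIiJmK3Kd4domImIiJp4v6maqbzZdnd2eIh4is3biHiImIiIh4qXz4iZib3bqZmYmZmqq5v+qGeJmIiIh4q57IiHiM64iZmZmpma22jft2eYmJmZqaqq65mImd6WZ4mYiJqavZm+yYiImHiaqpiI6Xmamd6oiJiJiHeqm9u9upl3iYmph3eI+Taah82pmZdniGaad6zMmImGeauoZmeJ+zWbmbuYiZd3iIeado3qh4mYmruoZmeI/XecuZmIiZmIh3ipmJ3ah3iImauph4qo3Zist3iZmJmIhmeXiqzKqXiIiKqpmruny4isuZqph4mIiHiXm6yquoiZiby7vMuHqYm9yqqpiIiZiImpururu6q7qr3su7upqZrOuYmYiImIh3mqurmKvM3dyoi9qZq8uqvOqImId4mIh4m6maZXq7qZh2acuIiaibzNmZh4eJh4mYm6iZVFm7qHZ3irqXiGacvNl3h3iJh4mZu6iZVFis26q6rKiYiHrbzMlVh3iYh4iaqZmZZWiavv7LzIiqh925z9pVeImIh3eaiJqZh3iZqau7zZm93euHru63eZh5mHeYiKqYh3maqYeIrJm+77uorc//upmal2iImqiHZomaqXVXqojcmXeIvqrf/8qJd4iJqYiId5qZmYVomYvJd2Voz6ic//26iJmaiIiZiqmYiJiqibuYd2abzrmYrf/9qYiYiHd4qpiIdnmWabmad3rdu9qGeKvMqHmHeId6upmYd3l1apeqmM3JidyFZ4qqmIqHeKrMuqqph3h2eoepmqqImbyod4qJp4qXd6zKh5q6qZh3i4iIiomKqIurmIqap2iHmImIh4mJq7mIq5h4q5mrl3qauHmaqFd4uYh3mZhnitysy5iJurvKh4qZuGmZmYiKuph2iqh3eL3MqYibucy6qpq5vIiIiImqupdFiqmId5y5iquru6qZqqrLvuqHd4qpqpdWm5iId4u4irur3JqXZ4m7q/6WabqaqqmZu4eHdnu5iZmuyJqGRYmod8/ZmHebvMu6qoeYZoy4d3jNl5mHd4moVY3sl3rLu7upqqqpd52neIvaiJiImZm6ZHrczL25mIiJmr3cqJyGiqvIeYmZu7vKZXvKm8uIhneJrO//uquHiJu4iYmry6q5d4zKiLyIdoiru8ztqamHh3u5iA=="/>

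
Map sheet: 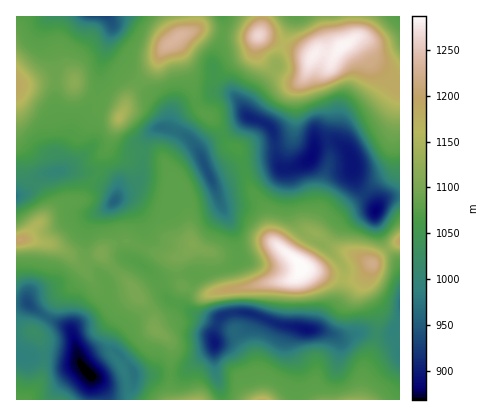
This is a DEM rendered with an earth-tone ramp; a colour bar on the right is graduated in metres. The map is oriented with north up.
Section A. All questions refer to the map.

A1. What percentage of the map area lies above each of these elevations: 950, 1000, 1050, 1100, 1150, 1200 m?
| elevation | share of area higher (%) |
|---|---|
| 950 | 89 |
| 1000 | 79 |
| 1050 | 63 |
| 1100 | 22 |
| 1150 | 13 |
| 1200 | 7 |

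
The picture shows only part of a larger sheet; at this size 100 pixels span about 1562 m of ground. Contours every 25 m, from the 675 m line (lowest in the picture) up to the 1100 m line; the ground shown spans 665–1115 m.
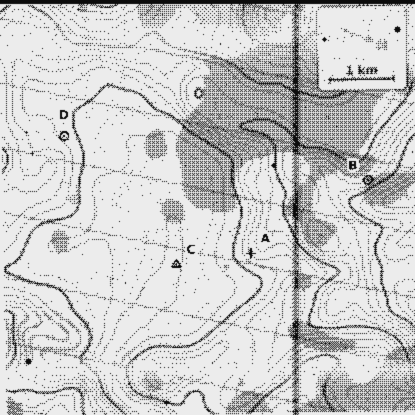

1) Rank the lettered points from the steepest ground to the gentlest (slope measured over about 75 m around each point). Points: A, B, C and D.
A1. B A D C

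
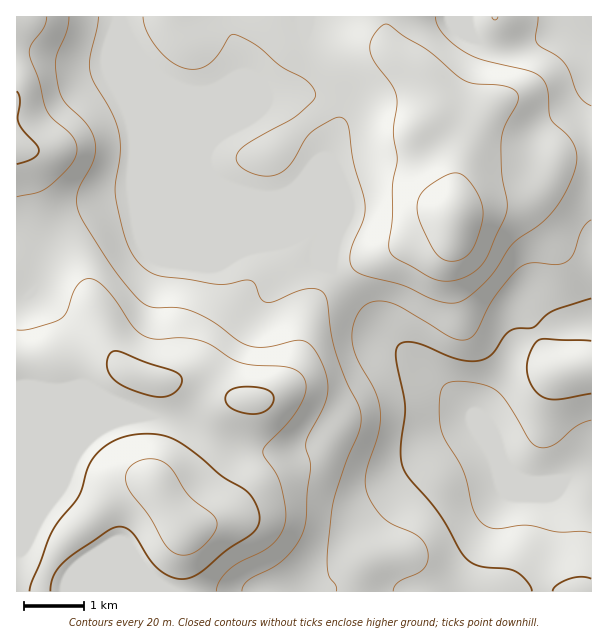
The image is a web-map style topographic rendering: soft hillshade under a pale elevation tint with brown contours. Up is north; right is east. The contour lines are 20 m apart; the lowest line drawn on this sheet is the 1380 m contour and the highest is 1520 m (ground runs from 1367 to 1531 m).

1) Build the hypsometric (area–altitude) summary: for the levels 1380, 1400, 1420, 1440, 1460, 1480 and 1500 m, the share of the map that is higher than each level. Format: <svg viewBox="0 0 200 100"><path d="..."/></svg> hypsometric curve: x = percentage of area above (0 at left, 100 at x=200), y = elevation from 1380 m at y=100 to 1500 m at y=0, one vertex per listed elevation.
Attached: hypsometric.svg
<svg viewBox="0 0 200 100"><path d="M191 100l-14-17-17-16-48-17-38-17-27-16-33-17"/></svg>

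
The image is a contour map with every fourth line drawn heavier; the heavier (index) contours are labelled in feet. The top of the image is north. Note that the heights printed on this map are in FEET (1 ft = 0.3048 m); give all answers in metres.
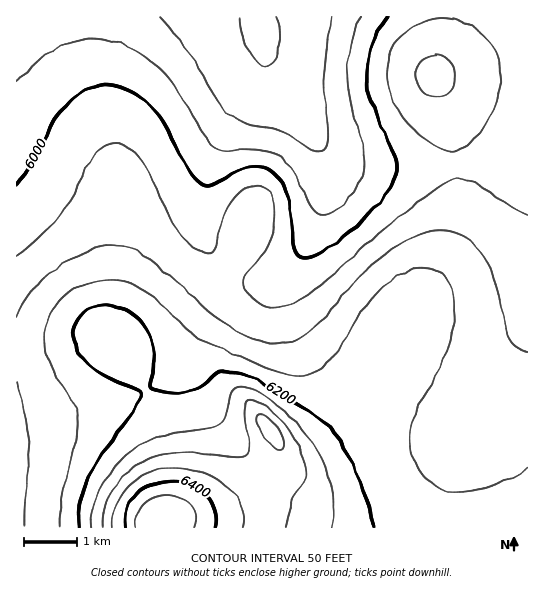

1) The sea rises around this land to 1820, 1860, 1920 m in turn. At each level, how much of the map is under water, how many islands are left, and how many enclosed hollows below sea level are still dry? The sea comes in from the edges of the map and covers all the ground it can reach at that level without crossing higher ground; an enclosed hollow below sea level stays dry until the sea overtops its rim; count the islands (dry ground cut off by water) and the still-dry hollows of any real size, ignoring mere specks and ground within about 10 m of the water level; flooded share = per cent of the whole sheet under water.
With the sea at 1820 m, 16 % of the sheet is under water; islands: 0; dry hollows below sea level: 0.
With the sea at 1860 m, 53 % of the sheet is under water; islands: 0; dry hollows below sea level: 0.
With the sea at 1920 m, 94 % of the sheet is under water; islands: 0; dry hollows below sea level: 0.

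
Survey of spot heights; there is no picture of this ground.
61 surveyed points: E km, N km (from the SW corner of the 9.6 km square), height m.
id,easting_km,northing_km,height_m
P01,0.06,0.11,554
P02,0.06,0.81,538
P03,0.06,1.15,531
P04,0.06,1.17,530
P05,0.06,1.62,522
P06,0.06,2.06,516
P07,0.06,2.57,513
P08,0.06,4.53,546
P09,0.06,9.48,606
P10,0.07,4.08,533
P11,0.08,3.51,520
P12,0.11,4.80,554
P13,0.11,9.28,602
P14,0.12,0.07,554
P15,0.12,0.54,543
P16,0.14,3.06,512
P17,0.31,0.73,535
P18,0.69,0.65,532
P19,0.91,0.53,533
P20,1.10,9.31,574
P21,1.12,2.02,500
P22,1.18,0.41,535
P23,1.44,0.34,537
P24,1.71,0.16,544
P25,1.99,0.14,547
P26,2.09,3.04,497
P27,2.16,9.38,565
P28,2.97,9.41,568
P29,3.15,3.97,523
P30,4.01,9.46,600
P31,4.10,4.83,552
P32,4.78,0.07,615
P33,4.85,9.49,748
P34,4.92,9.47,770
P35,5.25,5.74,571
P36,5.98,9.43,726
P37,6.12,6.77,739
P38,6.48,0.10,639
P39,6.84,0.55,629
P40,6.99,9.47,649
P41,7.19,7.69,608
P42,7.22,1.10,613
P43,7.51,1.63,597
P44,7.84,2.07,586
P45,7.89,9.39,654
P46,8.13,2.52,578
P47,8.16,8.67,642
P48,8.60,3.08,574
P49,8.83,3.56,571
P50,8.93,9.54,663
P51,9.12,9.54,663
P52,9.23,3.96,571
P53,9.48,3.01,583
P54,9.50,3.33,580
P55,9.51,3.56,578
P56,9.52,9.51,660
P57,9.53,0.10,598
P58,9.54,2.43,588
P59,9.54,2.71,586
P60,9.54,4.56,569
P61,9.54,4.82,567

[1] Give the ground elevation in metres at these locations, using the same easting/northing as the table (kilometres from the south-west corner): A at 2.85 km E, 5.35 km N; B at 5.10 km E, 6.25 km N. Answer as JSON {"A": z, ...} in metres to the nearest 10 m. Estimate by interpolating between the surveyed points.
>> {"A": 570, "B": 590}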